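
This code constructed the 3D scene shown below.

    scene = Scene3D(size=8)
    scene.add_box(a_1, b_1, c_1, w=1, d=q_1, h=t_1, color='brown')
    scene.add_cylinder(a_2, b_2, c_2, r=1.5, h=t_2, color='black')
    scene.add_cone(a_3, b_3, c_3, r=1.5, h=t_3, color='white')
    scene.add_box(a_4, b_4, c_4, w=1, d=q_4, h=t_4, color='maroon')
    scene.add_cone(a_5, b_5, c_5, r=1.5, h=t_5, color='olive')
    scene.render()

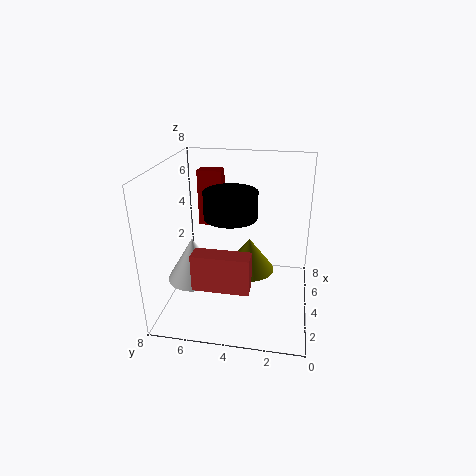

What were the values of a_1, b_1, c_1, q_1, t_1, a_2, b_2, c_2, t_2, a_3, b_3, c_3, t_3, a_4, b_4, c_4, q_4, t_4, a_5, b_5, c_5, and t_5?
a_1 = 1.5; b_1 = 3; c_1 = 2; q_1 = 3; t_1 = 2; a_2 = 4.5; b_2 = 4.5; c_2 = 5; t_2 = 1.5; a_3 = 3.5; b_3 = 6.5; c_3 = 1.5; t_3 = 2.5; a_4 = 6.5; b_4 = 5.5; c_4 = 3.5; q_4 = 1.5; t_4 = 3.5; a_5 = 5; b_5 = 3.5; c_5 = 1.5; t_5 = 2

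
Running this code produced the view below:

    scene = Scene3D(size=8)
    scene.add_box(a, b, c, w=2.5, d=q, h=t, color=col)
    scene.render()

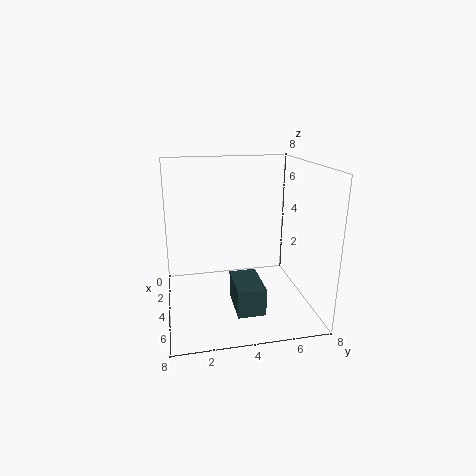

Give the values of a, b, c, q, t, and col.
a = 4
b = 3.5
c = 0.5
q = 1.5
t = 1.5
col = 'darkslategray'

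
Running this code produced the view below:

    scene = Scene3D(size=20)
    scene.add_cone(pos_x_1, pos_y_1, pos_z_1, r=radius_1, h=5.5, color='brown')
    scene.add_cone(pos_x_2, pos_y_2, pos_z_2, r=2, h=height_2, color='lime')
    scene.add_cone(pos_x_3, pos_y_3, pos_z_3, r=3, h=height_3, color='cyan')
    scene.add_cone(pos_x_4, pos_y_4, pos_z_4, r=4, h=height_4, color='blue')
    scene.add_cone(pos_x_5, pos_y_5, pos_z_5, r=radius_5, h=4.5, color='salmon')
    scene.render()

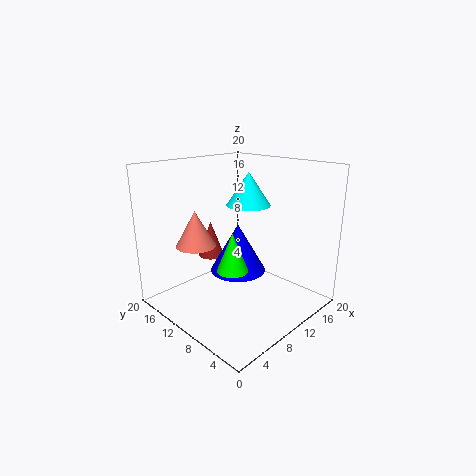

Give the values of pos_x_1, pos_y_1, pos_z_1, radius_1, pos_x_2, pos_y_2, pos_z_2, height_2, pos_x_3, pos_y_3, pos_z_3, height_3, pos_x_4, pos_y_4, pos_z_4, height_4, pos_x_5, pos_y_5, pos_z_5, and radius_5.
pos_x_1 = 11; pos_y_1 = 17; pos_z_1 = 5; radius_1 = 2; pos_x_2 = 6; pos_y_2 = 7; pos_z_2 = 7.5; height_2 = 5; pos_x_3 = 11.5; pos_y_3 = 9.5; pos_z_3 = 14.5; height_3 = 4.5; pos_x_4 = 11; pos_y_4 = 11; pos_z_4 = 4.5; height_4 = 7; pos_x_5 = 3.5; pos_y_5 = 11; pos_z_5 = 10.5; radius_5 = 2.5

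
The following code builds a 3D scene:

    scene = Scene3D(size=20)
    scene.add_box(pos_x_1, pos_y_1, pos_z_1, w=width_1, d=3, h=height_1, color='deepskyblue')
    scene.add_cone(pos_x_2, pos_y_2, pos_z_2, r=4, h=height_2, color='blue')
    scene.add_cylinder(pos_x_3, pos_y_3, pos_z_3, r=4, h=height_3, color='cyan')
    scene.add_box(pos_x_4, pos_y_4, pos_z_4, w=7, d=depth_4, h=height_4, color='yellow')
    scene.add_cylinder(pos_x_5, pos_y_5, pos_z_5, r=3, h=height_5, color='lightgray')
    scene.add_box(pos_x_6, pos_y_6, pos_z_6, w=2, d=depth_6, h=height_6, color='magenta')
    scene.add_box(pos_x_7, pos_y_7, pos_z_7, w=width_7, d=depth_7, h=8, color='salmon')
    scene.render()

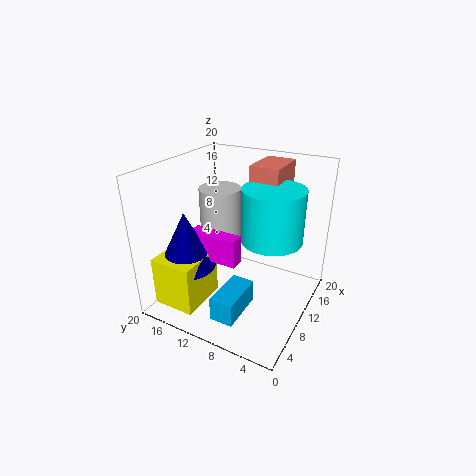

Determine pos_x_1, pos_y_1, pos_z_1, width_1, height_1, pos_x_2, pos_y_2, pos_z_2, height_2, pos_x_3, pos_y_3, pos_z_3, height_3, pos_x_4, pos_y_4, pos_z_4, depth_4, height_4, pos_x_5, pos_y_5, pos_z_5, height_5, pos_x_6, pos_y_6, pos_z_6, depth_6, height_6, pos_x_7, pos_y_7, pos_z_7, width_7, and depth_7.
pos_x_1 = 1; pos_y_1 = 6; pos_z_1 = 3; width_1 = 6; height_1 = 3; pos_x_2 = 6; pos_y_2 = 16; pos_z_2 = 6; height_2 = 8; pos_x_3 = 10; pos_y_3 = 5; pos_z_3 = 11; height_3 = 7; pos_x_4 = 2; pos_y_4 = 13; pos_z_4 = 1; depth_4 = 6; height_4 = 7; pos_x_5 = 12; pos_y_5 = 14; pos_z_5 = 6; height_5 = 10; pos_x_6 = 7; pos_y_6 = 9; pos_z_6 = 7; depth_6 = 7; height_6 = 4; pos_x_7 = 11; pos_y_7 = 5; pos_z_7 = 12; width_7 = 6; depth_7 = 4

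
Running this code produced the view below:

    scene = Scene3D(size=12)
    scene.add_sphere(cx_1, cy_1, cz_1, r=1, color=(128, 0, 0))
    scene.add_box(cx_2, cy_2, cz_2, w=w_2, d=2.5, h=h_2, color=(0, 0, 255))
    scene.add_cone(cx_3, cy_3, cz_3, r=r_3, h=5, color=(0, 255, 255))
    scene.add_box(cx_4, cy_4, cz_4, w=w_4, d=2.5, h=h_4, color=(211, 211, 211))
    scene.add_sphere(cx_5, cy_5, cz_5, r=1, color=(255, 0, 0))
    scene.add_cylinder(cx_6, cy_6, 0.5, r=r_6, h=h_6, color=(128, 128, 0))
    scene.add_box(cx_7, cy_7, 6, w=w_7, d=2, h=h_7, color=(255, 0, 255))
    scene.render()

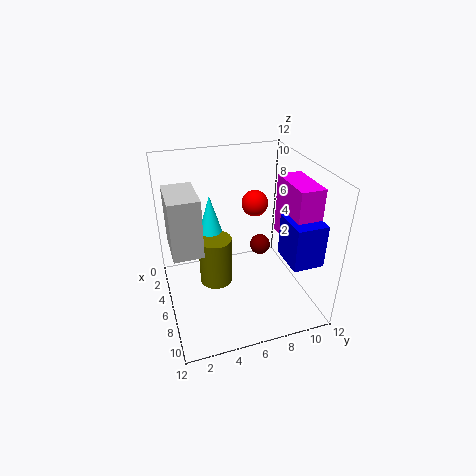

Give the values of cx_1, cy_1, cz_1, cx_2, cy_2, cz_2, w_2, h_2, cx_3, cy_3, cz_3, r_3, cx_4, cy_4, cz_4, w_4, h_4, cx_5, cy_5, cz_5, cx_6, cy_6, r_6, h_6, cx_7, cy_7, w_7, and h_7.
cx_1 = 2.5, cy_1 = 9.5, cz_1 = 2.5, cx_2 = 7.5, cy_2 = 9, cz_2 = 5, w_2 = 3, h_2 = 3.5, cx_3 = 2.5, cy_3 = 4.5, cz_3 = 3.5, r_3 = 1.5, cx_4 = 2.5, cy_4 = 0.5, cz_4 = 5, w_4 = 4, h_4 = 5, cx_5 = 7, cy_5 = 7, cz_5 = 9.5, cx_6 = 4, cy_6 = 4.5, r_6 = 1.5, h_6 = 4.5, cx_7 = 5.5, cy_7 = 9.5, w_7 = 4, h_7 = 5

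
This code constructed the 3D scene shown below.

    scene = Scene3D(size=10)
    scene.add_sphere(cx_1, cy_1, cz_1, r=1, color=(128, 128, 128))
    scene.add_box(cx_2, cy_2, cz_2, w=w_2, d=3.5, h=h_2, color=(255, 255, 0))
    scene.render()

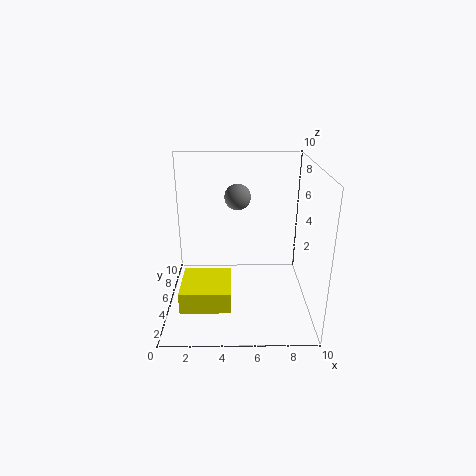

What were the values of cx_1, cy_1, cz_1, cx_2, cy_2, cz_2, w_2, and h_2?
cx_1 = 5; cy_1 = 8; cz_1 = 7; cx_2 = 1; cy_2 = 2.5; cz_2 = 0.5; w_2 = 3.5; h_2 = 1.5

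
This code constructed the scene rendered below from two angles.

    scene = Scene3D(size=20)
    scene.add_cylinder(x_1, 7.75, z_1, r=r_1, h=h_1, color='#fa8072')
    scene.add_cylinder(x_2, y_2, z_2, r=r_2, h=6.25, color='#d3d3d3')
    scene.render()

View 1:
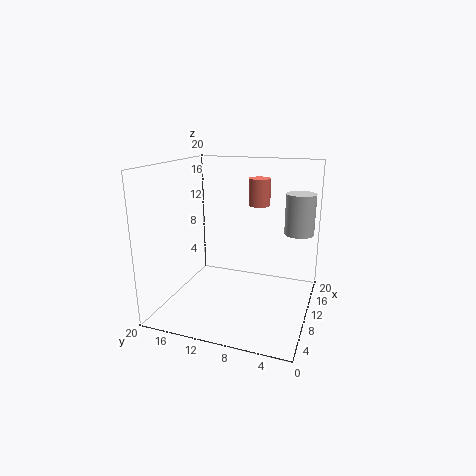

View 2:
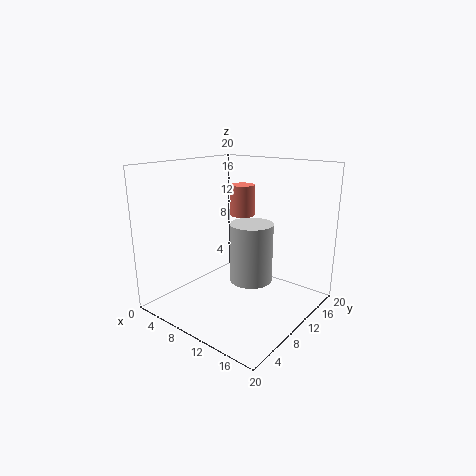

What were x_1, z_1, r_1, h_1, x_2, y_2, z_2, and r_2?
x_1 = 12.5, z_1 = 14.25, r_1 = 1.5, h_1 = 3.75, x_2 = 17.5, y_2 = 2.75, z_2 = 9, r_2 = 2.25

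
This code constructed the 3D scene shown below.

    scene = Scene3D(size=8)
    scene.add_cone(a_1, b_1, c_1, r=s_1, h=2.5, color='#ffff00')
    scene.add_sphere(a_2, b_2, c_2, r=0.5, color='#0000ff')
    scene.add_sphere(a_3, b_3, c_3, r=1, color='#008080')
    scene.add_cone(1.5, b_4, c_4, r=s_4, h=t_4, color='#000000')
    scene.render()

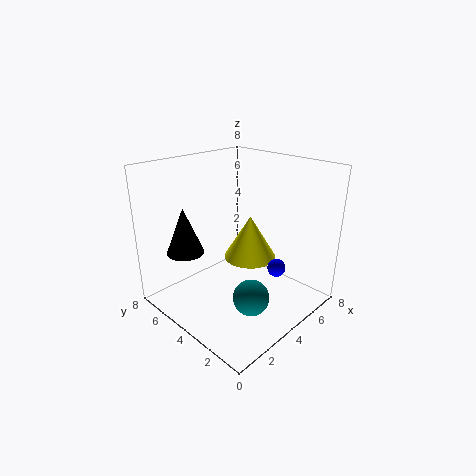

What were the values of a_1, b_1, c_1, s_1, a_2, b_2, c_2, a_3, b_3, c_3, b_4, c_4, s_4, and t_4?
a_1 = 5
b_1 = 4
c_1 = 2.5
s_1 = 1.5
a_2 = 5
b_2 = 2
c_2 = 2.5
a_3 = 3.5
b_3 = 2.5
c_3 = 1
b_4 = 5.5
c_4 = 3.5
s_4 = 1
t_4 = 2.5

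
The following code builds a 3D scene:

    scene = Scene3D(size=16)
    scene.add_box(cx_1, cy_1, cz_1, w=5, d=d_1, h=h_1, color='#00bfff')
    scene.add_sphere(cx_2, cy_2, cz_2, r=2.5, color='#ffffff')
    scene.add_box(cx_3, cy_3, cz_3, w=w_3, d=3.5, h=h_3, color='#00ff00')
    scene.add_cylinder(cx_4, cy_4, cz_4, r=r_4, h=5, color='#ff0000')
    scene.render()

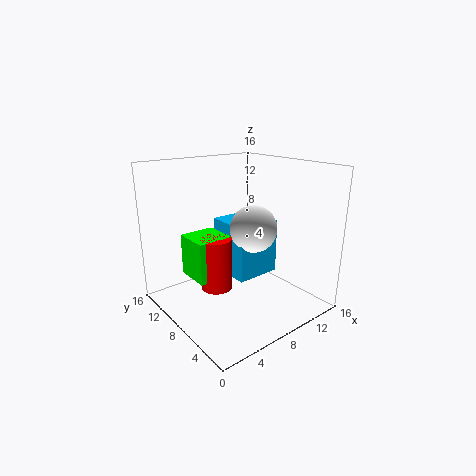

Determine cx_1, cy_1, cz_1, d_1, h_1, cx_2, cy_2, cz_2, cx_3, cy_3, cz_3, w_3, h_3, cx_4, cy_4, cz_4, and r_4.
cx_1 = 6.5; cy_1 = 5.5; cz_1 = 4; d_1 = 5; h_1 = 6; cx_2 = 8.5; cy_2 = 6; cz_2 = 9.5; cx_3 = 1; cy_3 = 4.5; cz_3 = 6; w_3 = 3.5; h_3 = 4; cx_4 = 3; cy_4 = 5; cz_4 = 5; r_4 = 1.5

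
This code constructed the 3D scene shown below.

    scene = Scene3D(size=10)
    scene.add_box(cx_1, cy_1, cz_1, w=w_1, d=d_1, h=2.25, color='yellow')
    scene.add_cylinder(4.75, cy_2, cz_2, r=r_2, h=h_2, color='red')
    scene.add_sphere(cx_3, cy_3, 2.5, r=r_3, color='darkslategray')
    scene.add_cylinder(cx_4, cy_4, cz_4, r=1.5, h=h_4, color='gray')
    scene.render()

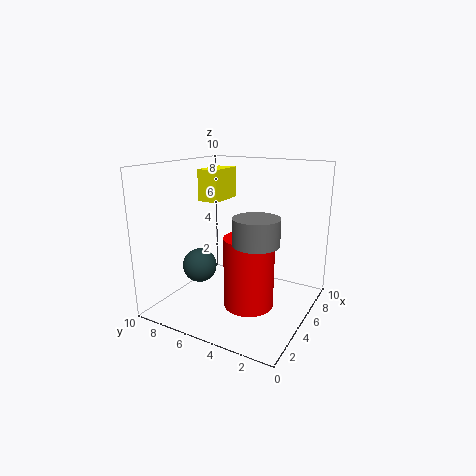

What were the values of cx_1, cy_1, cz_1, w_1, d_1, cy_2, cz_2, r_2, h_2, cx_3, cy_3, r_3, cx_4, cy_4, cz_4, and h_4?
cx_1 = 5; cy_1 = 6.75; cz_1 = 7.25; w_1 = 2.75; d_1 = 1.5; cy_2 = 4; cz_2 = 0.25; r_2 = 1.75; h_2 = 5; cx_3 = 4.5; cy_3 = 8; r_3 = 1.25; cx_4 = 3.75; cy_4 = 3; cz_4 = 5.25; h_4 = 1.75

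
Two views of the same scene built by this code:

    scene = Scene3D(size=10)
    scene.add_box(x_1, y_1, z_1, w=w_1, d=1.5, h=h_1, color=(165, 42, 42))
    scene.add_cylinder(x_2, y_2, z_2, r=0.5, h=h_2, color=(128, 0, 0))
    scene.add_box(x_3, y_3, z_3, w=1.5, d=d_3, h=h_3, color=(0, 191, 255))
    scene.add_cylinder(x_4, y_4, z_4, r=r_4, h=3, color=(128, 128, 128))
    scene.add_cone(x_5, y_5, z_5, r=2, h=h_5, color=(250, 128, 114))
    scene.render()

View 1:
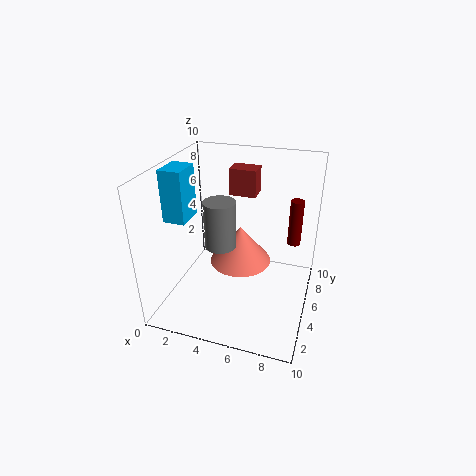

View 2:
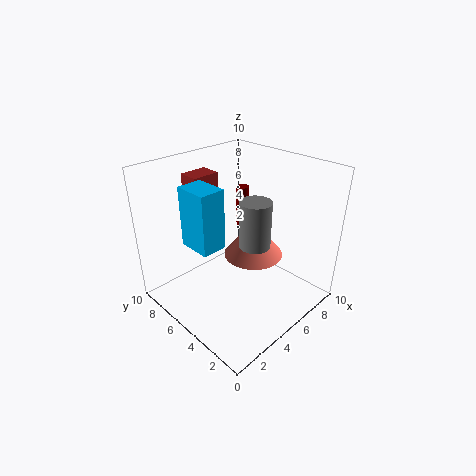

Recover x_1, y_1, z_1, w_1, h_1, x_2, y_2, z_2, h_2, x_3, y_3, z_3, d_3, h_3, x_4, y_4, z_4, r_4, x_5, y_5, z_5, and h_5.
x_1 = 3.5, y_1 = 7.5, z_1 = 7, w_1 = 2, h_1 = 2, x_2 = 8.5, y_2 = 8, z_2 = 3.5, h_2 = 3.5, x_3 = 0.5, y_3 = 3, z_3 = 6.5, d_3 = 2, h_3 = 3.5, x_4 = 4.5, y_4 = 3, z_4 = 5.5, r_4 = 1, x_5 = 5.5, y_5 = 4, z_5 = 4, h_5 = 2.5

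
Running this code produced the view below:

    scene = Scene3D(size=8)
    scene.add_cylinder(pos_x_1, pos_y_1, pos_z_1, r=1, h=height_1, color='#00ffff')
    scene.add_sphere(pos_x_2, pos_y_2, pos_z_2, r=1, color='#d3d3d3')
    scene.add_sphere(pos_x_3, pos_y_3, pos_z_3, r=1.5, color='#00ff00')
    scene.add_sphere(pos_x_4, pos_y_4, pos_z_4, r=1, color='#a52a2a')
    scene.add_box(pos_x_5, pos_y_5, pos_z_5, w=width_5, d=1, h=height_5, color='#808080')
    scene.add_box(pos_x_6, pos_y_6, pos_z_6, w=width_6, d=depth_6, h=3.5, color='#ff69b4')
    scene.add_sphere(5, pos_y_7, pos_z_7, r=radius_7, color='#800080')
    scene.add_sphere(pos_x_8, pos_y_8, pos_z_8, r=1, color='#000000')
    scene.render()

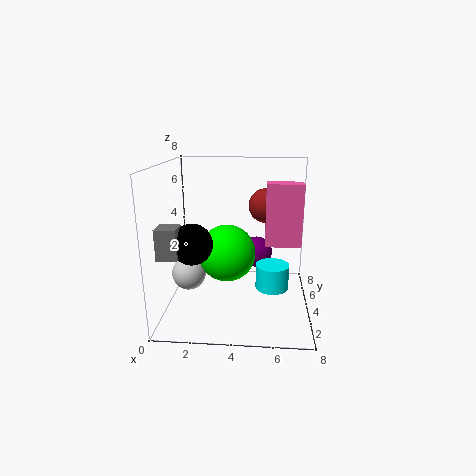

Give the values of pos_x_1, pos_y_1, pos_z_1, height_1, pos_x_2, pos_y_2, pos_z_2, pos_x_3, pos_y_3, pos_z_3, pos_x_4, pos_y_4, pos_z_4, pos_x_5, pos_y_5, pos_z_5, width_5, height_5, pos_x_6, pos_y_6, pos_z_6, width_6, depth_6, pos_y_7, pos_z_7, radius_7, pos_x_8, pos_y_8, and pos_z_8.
pos_x_1 = 6, pos_y_1 = 5, pos_z_1 = 0.5, height_1 = 1.5, pos_x_2 = 1, pos_y_2 = 4.5, pos_z_2 = 1.5, pos_x_3 = 3.5, pos_y_3 = 3, pos_z_3 = 3.5, pos_x_4 = 5.5, pos_y_4 = 5.5, pos_z_4 = 5.5, pos_x_5 = 0.5, pos_y_5 = 0.5, pos_z_5 = 4, width_5 = 1, height_5 = 1.5, pos_x_6 = 5.5, pos_y_6 = 4, pos_z_6 = 3.5, width_6 = 2, depth_6 = 1, pos_y_7 = 7, pos_z_7 = 2, radius_7 = 1, pos_x_8 = 2, pos_y_8 = 1.5, pos_z_8 = 4.5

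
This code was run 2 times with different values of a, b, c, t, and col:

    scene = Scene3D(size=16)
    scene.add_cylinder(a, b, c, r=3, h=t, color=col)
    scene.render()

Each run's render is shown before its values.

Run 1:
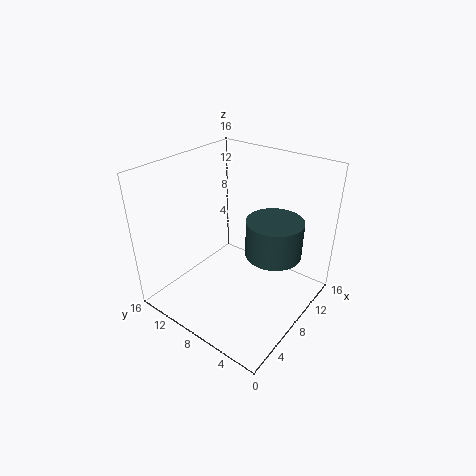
a = 9, b = 4, c = 7, t = 4, col = 'darkslategray'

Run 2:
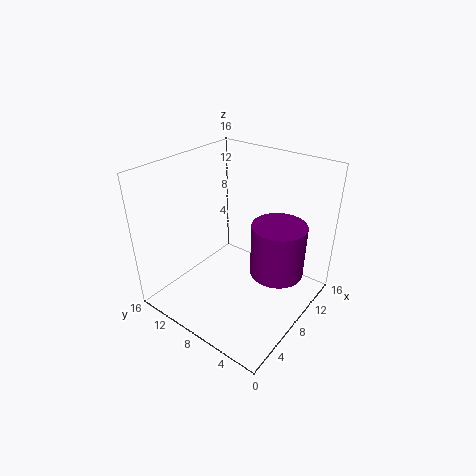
a = 10, b = 4, c = 4, t = 6, col = 'purple'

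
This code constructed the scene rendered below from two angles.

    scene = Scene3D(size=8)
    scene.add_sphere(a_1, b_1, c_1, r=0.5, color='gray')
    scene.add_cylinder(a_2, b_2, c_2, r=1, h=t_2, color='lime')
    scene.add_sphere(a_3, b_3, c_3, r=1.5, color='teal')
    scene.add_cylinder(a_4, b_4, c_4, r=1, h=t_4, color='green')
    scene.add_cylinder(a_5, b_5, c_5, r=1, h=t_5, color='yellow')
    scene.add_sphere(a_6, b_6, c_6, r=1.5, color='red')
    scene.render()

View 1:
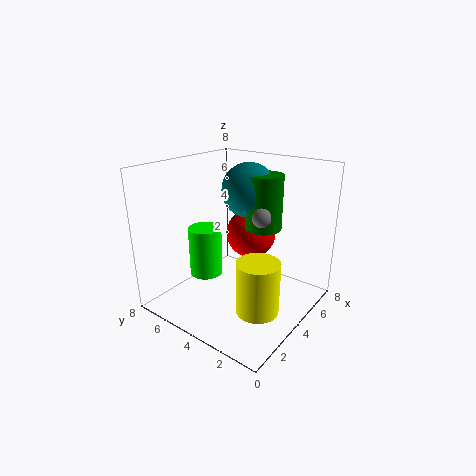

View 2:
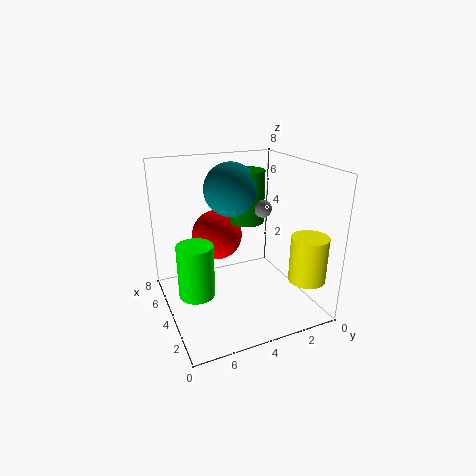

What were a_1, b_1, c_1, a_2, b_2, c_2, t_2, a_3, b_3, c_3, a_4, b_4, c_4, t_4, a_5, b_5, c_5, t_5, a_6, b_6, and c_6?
a_1 = 4
b_1 = 2.5
c_1 = 5.5
a_2 = 4
b_2 = 6.5
c_2 = 1
t_2 = 3
a_3 = 5
b_3 = 4
c_3 = 6.5
a_4 = 5
b_4 = 3
c_4 = 4.5
t_4 = 3
a_5 = 1.5
b_5 = 1
c_5 = 2
t_5 = 2.5
a_6 = 6
b_6 = 4.5
c_6 = 3.5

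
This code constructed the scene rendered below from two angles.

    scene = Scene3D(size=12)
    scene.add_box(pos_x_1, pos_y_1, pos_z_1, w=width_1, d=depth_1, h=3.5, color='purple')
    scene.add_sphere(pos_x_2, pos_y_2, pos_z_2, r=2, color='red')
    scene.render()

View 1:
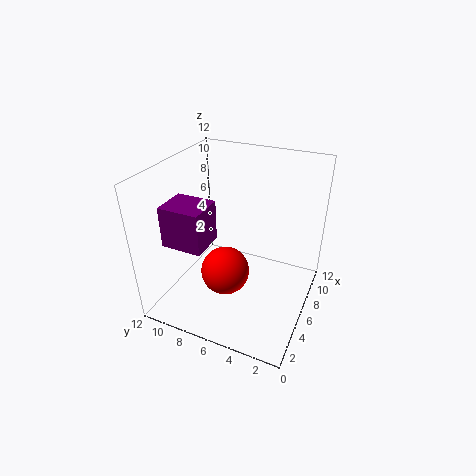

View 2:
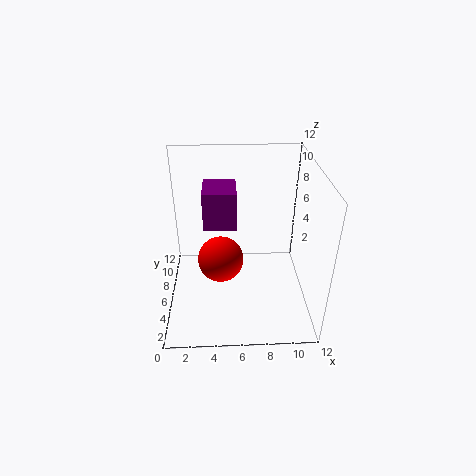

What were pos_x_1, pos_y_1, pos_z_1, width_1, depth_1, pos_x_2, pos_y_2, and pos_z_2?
pos_x_1 = 3; pos_y_1 = 8; pos_z_1 = 5.5; width_1 = 3; depth_1 = 3.5; pos_x_2 = 4.5; pos_y_2 = 6.5; pos_z_2 = 3.5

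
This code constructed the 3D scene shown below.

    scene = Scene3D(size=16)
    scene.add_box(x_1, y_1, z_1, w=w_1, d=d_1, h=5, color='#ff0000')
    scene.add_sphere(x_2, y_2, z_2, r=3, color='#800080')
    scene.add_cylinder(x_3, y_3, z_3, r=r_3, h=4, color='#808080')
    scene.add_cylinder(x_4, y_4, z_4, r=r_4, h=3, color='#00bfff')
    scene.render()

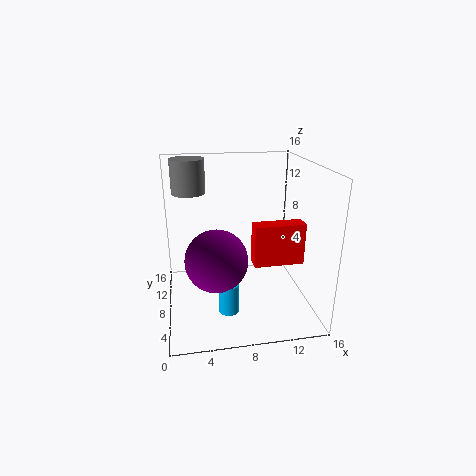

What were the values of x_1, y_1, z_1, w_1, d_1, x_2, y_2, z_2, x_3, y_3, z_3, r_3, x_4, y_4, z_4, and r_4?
x_1 = 10; y_1 = 8; z_1 = 4; w_1 = 6; d_1 = 2; x_2 = 5; y_2 = 3; z_2 = 8; x_3 = 3; y_3 = 13; z_3 = 12; r_3 = 2; x_4 = 6; y_4 = 2; z_4 = 3; r_4 = 1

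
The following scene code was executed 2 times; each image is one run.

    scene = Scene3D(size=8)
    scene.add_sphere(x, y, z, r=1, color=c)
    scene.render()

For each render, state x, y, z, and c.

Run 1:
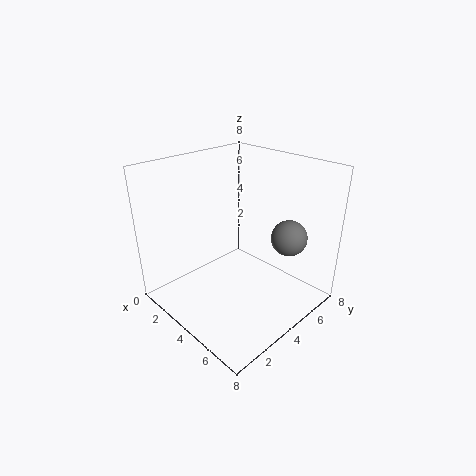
x = 6; y = 6; z = 4; c = 'gray'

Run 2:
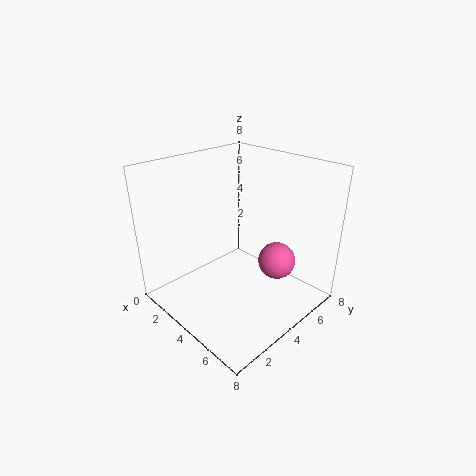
x = 6; y = 5; z = 3; c = 'hotpink'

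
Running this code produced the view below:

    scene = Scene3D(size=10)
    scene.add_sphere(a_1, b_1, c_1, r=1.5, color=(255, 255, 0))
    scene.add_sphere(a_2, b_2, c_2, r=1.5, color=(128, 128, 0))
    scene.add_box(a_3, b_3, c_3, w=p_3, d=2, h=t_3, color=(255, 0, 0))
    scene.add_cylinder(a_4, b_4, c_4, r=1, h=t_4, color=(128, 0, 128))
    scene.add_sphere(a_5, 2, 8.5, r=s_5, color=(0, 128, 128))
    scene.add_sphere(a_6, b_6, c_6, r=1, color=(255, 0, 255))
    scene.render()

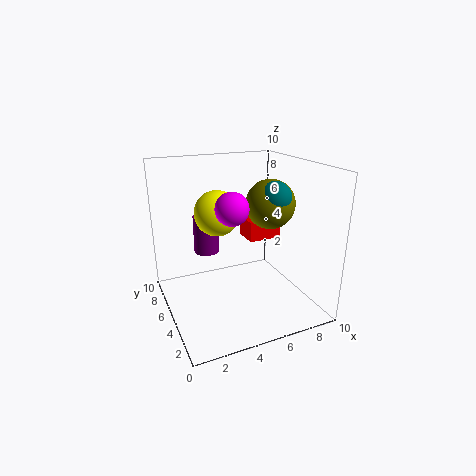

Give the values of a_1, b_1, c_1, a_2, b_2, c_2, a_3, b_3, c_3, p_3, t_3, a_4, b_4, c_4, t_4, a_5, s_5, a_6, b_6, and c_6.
a_1 = 3.5
b_1 = 5
c_1 = 7
a_2 = 6
b_2 = 2.5
c_2 = 8
a_3 = 6.5
b_3 = 6
c_3 = 4
p_3 = 2.5
t_3 = 1.5
a_4 = 4
b_4 = 9
c_4 = 2.5
t_4 = 3
a_5 = 6
s_5 = 1
a_6 = 3.5
b_6 = 2.5
c_6 = 8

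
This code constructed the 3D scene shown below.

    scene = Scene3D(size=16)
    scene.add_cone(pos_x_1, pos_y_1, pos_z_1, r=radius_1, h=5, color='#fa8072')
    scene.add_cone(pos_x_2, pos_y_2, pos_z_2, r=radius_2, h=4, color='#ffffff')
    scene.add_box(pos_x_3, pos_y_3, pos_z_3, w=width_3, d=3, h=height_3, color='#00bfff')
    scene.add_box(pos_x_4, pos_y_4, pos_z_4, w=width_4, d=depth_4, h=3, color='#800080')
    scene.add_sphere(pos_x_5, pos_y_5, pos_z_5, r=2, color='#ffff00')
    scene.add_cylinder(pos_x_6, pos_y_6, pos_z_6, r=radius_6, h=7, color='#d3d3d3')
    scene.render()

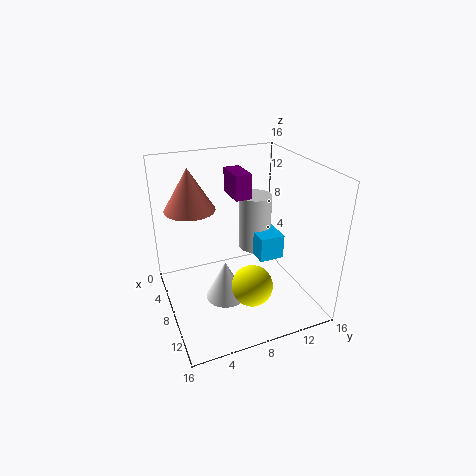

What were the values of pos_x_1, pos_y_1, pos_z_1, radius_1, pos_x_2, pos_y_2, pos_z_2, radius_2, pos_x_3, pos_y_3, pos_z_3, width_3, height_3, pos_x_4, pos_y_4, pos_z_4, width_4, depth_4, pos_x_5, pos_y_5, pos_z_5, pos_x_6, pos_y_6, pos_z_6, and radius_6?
pos_x_1 = 3
pos_y_1 = 4
pos_z_1 = 10
radius_1 = 3
pos_x_2 = 12
pos_y_2 = 5
pos_z_2 = 4
radius_2 = 2
pos_x_3 = 3
pos_y_3 = 11
pos_z_3 = 4
width_3 = 5
height_3 = 3
pos_x_4 = 1
pos_y_4 = 9
pos_z_4 = 11
width_4 = 4
depth_4 = 2
pos_x_5 = 14
pos_y_5 = 7
pos_z_5 = 6
pos_x_6 = 4
pos_y_6 = 12
pos_z_6 = 4
radius_6 = 2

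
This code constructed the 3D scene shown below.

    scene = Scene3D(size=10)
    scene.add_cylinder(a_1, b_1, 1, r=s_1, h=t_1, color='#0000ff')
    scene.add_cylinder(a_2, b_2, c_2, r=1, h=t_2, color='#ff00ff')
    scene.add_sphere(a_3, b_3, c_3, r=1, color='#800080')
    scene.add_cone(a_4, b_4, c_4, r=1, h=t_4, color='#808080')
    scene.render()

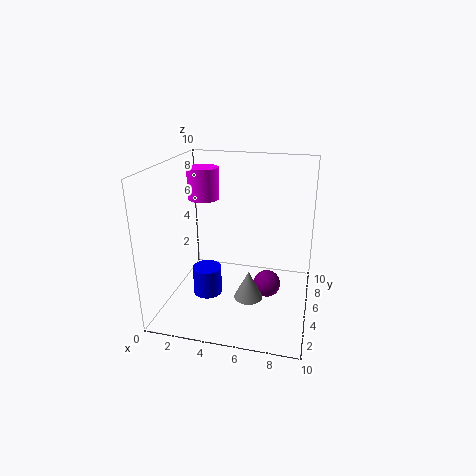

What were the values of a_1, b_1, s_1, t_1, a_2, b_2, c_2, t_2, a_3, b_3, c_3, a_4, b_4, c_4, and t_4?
a_1 = 3
b_1 = 4
s_1 = 1
t_1 = 2
a_2 = 3
b_2 = 4
c_2 = 8
t_2 = 2
a_3 = 7
b_3 = 6
c_3 = 1
a_4 = 6
b_4 = 4
c_4 = 1
t_4 = 2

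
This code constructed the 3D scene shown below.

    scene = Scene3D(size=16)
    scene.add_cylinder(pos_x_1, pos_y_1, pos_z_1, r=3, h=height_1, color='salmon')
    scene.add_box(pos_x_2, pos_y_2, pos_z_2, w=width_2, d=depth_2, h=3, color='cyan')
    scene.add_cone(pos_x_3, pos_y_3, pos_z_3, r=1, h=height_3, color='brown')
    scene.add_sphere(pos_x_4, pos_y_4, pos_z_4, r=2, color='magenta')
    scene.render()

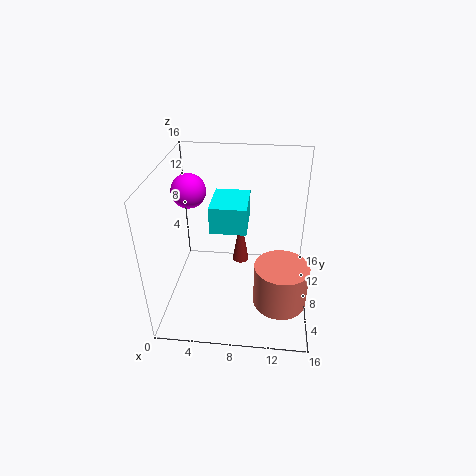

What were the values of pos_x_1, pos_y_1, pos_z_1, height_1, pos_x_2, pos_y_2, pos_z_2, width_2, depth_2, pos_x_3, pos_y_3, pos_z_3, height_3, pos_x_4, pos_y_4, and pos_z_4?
pos_x_1 = 13
pos_y_1 = 6
pos_z_1 = 1
height_1 = 5
pos_x_2 = 5
pos_y_2 = 7
pos_z_2 = 9
width_2 = 4
depth_2 = 5
pos_x_3 = 8
pos_y_3 = 11
pos_z_3 = 3
height_3 = 6
pos_x_4 = 2
pos_y_4 = 11
pos_z_4 = 12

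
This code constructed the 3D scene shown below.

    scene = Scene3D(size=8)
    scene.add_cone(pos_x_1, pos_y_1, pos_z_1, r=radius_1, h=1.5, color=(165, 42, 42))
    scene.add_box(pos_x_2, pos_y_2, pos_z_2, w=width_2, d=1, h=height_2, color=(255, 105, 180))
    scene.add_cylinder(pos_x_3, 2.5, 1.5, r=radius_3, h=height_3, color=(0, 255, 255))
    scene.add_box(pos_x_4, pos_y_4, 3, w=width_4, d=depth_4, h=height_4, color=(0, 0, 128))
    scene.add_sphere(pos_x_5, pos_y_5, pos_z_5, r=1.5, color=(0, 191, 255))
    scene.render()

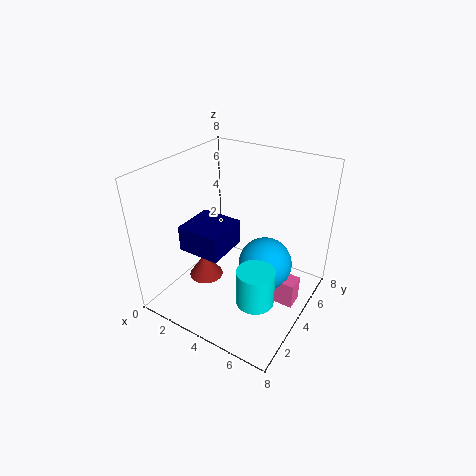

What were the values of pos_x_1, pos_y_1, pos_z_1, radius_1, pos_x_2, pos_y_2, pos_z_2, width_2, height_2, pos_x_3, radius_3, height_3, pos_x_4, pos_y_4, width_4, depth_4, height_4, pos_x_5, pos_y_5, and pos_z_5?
pos_x_1 = 2, pos_y_1 = 3.5, pos_z_1 = 1, radius_1 = 1, pos_x_2 = 5.5, pos_y_2 = 4, pos_z_2 = 0.5, width_2 = 2, height_2 = 1.5, pos_x_3 = 6, radius_3 = 1, height_3 = 2, pos_x_4 = 1, pos_y_4 = 2.5, width_4 = 2.5, depth_4 = 2.5, height_4 = 1.5, pos_x_5 = 5.5, pos_y_5 = 4.5, pos_z_5 = 2.5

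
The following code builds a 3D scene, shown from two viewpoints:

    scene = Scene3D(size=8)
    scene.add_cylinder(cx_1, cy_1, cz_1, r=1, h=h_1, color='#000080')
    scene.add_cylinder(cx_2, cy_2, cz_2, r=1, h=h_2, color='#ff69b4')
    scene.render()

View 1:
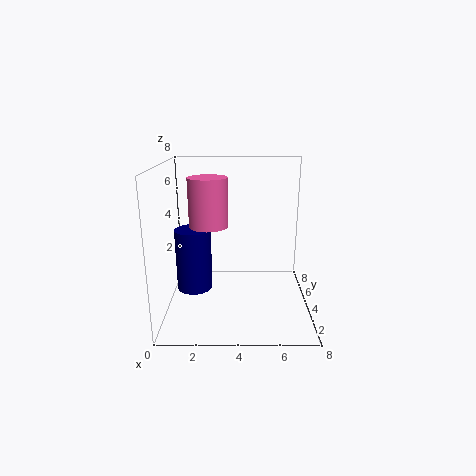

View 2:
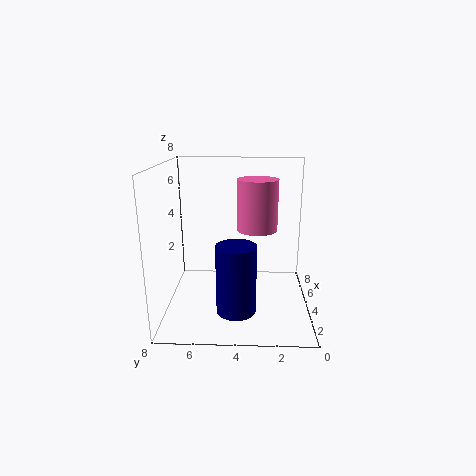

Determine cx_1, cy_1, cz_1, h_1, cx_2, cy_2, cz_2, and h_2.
cx_1 = 1.5; cy_1 = 4; cz_1 = 1; h_1 = 3.5; cx_2 = 2.5; cy_2 = 3; cz_2 = 5; h_2 = 2.5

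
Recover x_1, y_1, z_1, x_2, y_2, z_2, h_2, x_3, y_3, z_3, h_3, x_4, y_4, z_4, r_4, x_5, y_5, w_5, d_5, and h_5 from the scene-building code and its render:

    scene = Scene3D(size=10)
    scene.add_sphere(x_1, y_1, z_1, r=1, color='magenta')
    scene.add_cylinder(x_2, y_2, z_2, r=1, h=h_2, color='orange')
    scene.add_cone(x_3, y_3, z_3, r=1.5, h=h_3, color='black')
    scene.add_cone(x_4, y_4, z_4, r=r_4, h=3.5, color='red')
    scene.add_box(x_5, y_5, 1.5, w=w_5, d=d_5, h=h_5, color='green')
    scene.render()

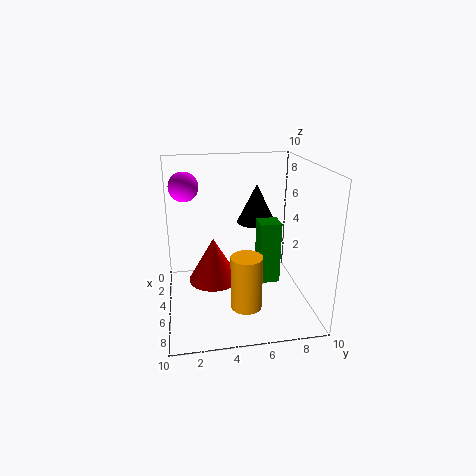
x_1 = 4
y_1 = 1.5
z_1 = 8.5
x_2 = 8
y_2 = 5
z_2 = 1.5
h_2 = 3.5
x_3 = 2
y_3 = 7
z_3 = 5
h_3 = 3
x_4 = 2.5
y_4 = 3.5
z_4 = 0.5
r_4 = 2
x_5 = 4
y_5 = 6.5
w_5 = 1.5
d_5 = 1.5
h_5 = 4.5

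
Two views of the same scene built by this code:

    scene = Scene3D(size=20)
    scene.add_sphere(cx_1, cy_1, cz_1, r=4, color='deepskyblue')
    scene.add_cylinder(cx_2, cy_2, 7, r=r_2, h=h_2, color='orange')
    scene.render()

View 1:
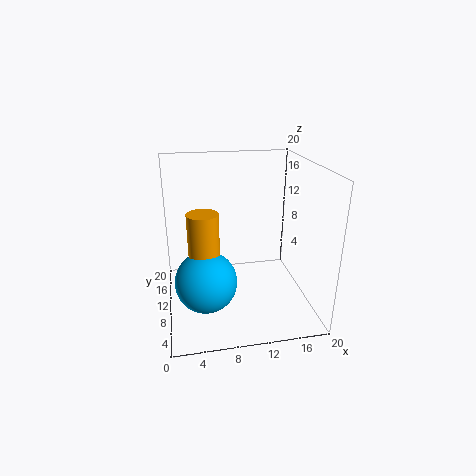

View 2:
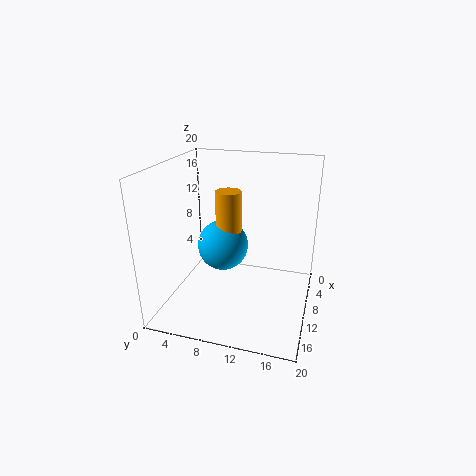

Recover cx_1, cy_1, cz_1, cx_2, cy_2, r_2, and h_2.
cx_1 = 5
cy_1 = 6
cz_1 = 6
cx_2 = 5
cy_2 = 7
r_2 = 2
h_2 = 8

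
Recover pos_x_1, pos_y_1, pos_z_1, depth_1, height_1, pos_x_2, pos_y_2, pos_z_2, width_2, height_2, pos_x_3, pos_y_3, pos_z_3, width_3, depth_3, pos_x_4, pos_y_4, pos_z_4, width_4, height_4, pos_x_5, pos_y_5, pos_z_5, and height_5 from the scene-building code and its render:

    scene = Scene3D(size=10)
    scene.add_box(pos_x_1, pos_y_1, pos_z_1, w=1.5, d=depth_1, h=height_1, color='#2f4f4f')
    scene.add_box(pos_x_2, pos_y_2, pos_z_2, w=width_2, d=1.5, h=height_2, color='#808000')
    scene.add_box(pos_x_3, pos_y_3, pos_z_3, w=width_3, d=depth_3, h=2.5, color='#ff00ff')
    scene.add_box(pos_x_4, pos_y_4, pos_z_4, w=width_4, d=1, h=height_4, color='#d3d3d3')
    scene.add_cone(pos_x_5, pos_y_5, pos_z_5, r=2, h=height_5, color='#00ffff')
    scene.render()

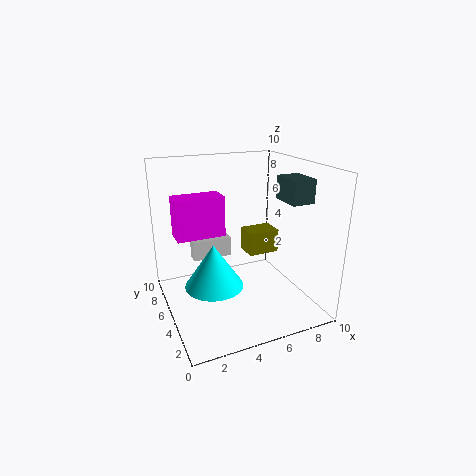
pos_x_1 = 7
pos_y_1 = 1.5
pos_z_1 = 8
depth_1 = 2
height_1 = 1.5
pos_x_2 = 5
pos_y_2 = 3
pos_z_2 = 4.5
width_2 = 2
height_2 = 1.5
pos_x_3 = 0.5
pos_y_3 = 3.5
pos_z_3 = 6
width_3 = 3
depth_3 = 1.5
pos_x_4 = 2.5
pos_y_4 = 7.5
pos_z_4 = 2.5
width_4 = 3
height_4 = 1.5
pos_x_5 = 3
pos_y_5 = 4.5
pos_z_5 = 2
height_5 = 3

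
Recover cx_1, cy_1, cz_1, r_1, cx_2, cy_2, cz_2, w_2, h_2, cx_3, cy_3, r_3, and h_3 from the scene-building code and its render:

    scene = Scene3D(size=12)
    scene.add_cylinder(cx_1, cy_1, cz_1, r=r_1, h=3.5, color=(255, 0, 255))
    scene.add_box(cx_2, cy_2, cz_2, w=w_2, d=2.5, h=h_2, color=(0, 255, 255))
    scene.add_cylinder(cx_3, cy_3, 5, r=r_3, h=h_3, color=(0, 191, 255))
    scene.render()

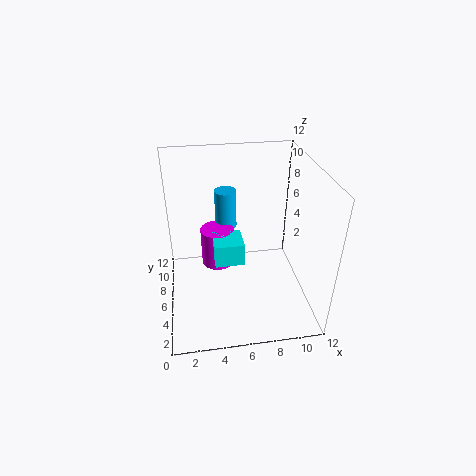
cx_1 = 4.5, cy_1 = 8.5, cz_1 = 2, r_1 = 1.5, cx_2 = 4, cy_2 = 5.5, cz_2 = 3.5, w_2 = 2.5, h_2 = 2, cx_3 = 5.5, cy_3 = 10, r_3 = 1, h_3 = 3.5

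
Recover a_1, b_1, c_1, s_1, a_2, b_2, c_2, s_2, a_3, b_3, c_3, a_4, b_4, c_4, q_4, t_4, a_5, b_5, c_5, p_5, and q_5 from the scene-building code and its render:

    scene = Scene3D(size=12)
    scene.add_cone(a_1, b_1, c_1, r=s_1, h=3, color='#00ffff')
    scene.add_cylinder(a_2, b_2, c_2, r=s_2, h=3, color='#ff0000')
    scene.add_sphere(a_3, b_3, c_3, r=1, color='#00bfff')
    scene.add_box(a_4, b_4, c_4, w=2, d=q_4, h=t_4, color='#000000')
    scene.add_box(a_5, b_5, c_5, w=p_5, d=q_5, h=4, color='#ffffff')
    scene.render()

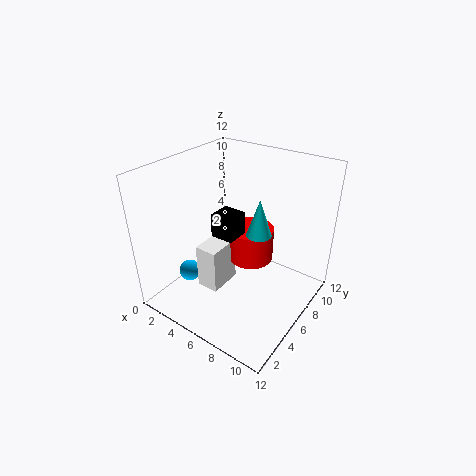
a_1 = 8
b_1 = 6
c_1 = 7
s_1 = 1
a_2 = 6
b_2 = 8
c_2 = 3
s_2 = 2
a_3 = 1
b_3 = 5
c_3 = 1
a_4 = 4
b_4 = 5
c_4 = 6
q_4 = 2
t_4 = 2
a_5 = 3
b_5 = 4
c_5 = 1
p_5 = 2
q_5 = 3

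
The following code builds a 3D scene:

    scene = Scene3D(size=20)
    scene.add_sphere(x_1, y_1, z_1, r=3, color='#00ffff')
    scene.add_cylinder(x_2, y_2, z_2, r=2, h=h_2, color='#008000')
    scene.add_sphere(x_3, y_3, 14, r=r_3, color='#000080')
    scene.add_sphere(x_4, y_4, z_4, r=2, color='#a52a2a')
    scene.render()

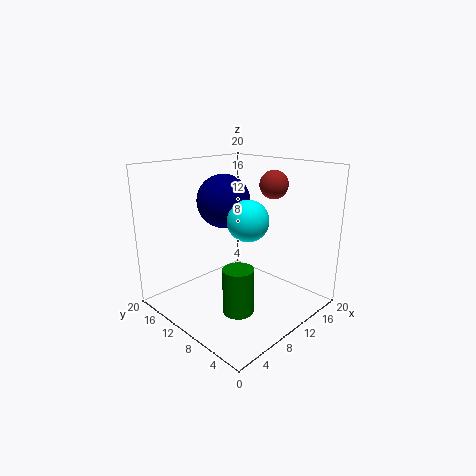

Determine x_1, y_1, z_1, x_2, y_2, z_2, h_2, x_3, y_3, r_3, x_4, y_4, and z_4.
x_1 = 12; y_1 = 10; z_1 = 12; x_2 = 6; y_2 = 6; z_2 = 2; h_2 = 6; x_3 = 12; y_3 = 15; r_3 = 4; x_4 = 15; y_4 = 8; z_4 = 17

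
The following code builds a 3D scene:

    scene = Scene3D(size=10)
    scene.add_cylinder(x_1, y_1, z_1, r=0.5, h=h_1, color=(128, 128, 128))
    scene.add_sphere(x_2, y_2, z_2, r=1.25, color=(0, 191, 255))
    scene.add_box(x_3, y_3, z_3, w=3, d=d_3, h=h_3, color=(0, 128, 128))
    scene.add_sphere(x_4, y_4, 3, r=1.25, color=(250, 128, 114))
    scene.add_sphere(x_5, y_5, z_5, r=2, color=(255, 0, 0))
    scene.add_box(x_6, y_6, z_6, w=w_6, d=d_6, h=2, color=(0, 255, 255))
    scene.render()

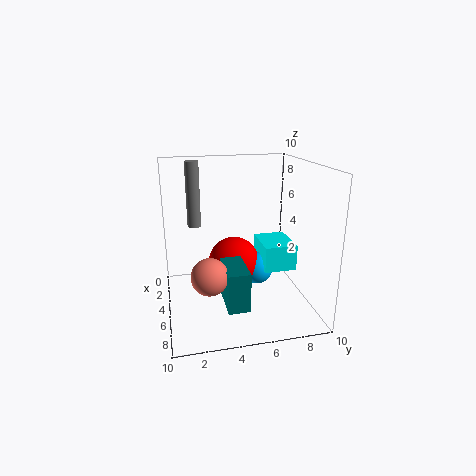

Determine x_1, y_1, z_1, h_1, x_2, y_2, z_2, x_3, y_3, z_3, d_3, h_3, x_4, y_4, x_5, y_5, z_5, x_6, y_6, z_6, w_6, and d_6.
x_1 = 2.5, y_1 = 2.25, z_1 = 5.25, h_1 = 4.75, x_2 = 3, y_2 = 7, z_2 = 1.5, x_3 = 4.75, y_3 = 3.75, z_3 = 0.75, d_3 = 1.5, h_3 = 2.75, x_4 = 6.5, y_4 = 2.75, x_5 = 2.5, y_5 = 5.25, z_5 = 2, x_6 = 1.25, y_6 = 7.25, z_6 = 1.75, w_6 = 3.25, d_6 = 2.5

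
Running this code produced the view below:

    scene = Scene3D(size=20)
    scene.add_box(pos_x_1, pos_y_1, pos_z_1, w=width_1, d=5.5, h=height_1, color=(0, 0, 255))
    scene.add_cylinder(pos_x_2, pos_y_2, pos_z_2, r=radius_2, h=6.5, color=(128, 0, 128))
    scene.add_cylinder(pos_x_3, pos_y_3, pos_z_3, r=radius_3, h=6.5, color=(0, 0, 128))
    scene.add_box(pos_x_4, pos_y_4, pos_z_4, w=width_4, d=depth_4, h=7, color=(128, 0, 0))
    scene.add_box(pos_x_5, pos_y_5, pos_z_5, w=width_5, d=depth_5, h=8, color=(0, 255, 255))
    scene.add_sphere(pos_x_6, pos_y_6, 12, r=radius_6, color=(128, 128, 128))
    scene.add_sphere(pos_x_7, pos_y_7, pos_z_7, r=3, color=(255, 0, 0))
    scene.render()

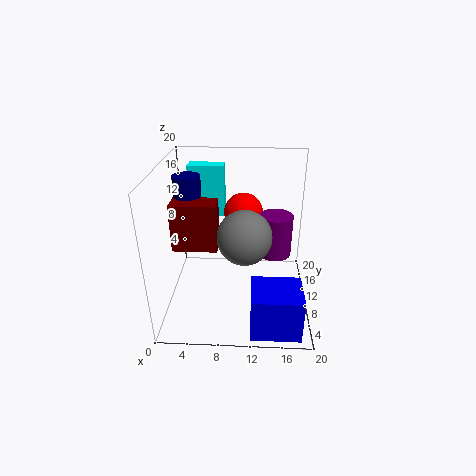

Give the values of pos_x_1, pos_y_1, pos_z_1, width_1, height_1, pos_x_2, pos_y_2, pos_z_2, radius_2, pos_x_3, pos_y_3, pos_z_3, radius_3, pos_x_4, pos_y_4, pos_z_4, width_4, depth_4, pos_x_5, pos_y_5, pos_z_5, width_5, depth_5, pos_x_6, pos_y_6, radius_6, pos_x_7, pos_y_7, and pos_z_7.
pos_x_1 = 12
pos_y_1 = 0.5
pos_z_1 = 0.5
width_1 = 6.5
height_1 = 6
pos_x_2 = 15.5
pos_y_2 = 14.5
pos_z_2 = 5
radius_2 = 2.5
pos_x_3 = 2.5
pos_y_3 = 14
pos_z_3 = 11
radius_3 = 2
pos_x_4 = 0.5
pos_y_4 = 10
pos_z_4 = 7.5
width_4 = 6.5
depth_4 = 3.5
pos_x_5 = 2
pos_y_5 = 17
pos_z_5 = 10
width_5 = 5.5
depth_5 = 2.5
pos_x_6 = 11
pos_y_6 = 6.5
radius_6 = 3.5
pos_x_7 = 10.5
pos_y_7 = 16.5
pos_z_7 = 11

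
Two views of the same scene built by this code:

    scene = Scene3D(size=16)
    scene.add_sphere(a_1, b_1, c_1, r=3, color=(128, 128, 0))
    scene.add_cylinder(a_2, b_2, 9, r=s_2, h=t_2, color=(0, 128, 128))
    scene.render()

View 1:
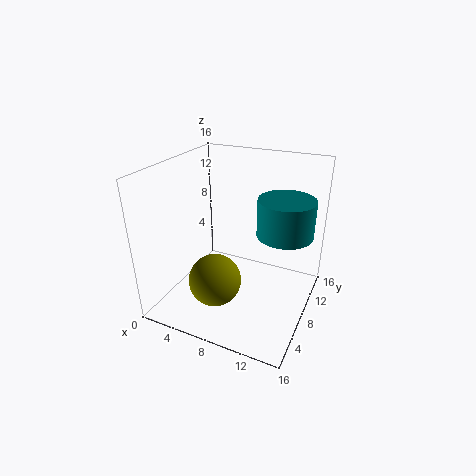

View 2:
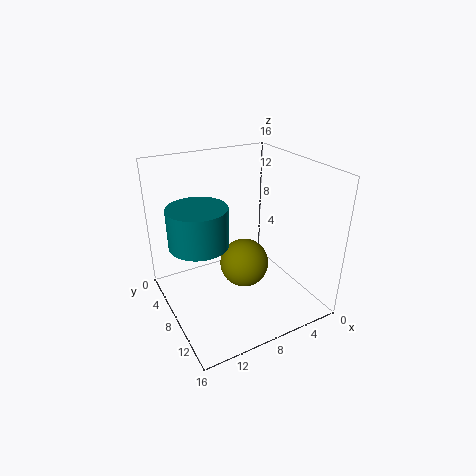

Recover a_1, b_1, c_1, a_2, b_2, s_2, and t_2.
a_1 = 6
b_1 = 6
c_1 = 3
a_2 = 13
b_2 = 9
s_2 = 3
t_2 = 4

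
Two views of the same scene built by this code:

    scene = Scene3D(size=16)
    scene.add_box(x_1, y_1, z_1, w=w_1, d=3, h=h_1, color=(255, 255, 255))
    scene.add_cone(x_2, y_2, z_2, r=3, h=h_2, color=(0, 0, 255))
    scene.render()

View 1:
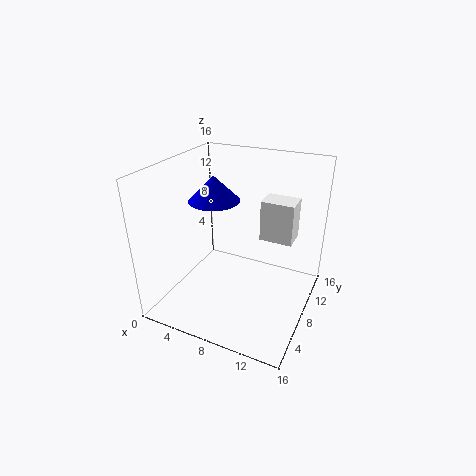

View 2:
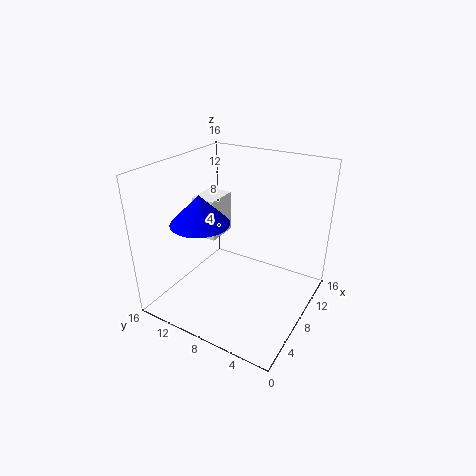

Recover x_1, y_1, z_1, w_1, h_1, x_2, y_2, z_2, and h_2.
x_1 = 9, y_1 = 12, z_1 = 6, w_1 = 4, h_1 = 5, x_2 = 4, y_2 = 10, z_2 = 11, h_2 = 3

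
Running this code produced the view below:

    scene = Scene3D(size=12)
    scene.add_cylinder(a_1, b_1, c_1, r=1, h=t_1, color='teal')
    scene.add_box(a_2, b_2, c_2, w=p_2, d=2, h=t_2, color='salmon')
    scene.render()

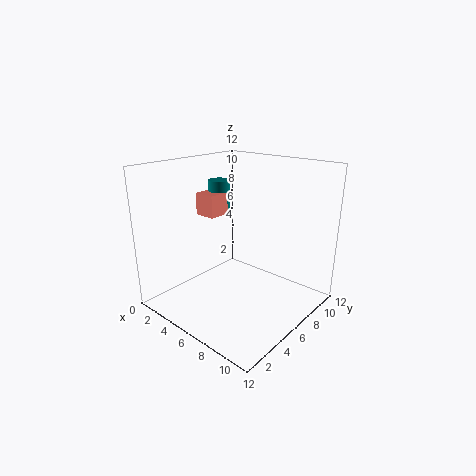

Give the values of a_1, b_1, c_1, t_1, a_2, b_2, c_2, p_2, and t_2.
a_1 = 2; b_1 = 8; c_1 = 7; t_1 = 3; a_2 = 1; b_2 = 6; c_2 = 7; p_2 = 2; t_2 = 2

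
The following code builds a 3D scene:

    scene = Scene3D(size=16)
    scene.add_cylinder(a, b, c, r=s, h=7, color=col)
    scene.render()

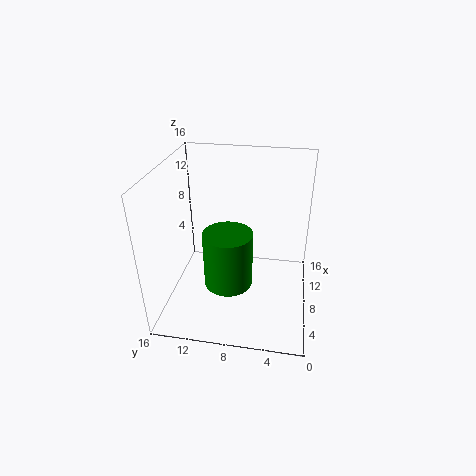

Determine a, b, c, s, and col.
a = 9.5; b = 9.5; c = 0.5; s = 3; col = 'green'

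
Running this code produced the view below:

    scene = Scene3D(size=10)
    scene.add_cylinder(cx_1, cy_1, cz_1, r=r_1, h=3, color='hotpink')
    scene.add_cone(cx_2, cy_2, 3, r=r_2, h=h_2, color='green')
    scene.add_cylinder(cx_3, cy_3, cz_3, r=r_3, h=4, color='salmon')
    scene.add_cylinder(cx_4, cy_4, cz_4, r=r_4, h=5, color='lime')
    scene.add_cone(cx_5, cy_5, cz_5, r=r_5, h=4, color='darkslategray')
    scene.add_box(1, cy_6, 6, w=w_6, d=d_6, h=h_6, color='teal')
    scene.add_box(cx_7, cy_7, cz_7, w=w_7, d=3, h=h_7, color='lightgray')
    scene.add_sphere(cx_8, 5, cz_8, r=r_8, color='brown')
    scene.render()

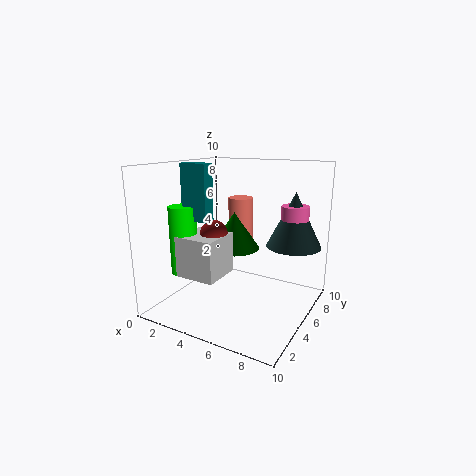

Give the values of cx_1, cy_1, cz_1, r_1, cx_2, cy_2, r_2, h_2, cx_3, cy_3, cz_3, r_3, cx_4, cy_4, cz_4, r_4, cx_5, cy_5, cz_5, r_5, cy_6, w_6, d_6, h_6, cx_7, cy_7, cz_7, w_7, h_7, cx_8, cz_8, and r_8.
cx_1 = 8, cy_1 = 8, cz_1 = 4, r_1 = 1, cx_2 = 3, cy_2 = 8, r_2 = 2, h_2 = 3, cx_3 = 3, cy_3 = 9, cz_3 = 3, r_3 = 1, cx_4 = 1, cy_4 = 4, cz_4 = 2, r_4 = 1, cx_5 = 8, cy_5 = 8, cz_5 = 4, r_5 = 2, cy_6 = 4, w_6 = 2, d_6 = 1, h_6 = 4, cx_7 = 1, cy_7 = 3, cz_7 = 2, w_7 = 3, h_7 = 3, cx_8 = 3, cz_8 = 5, r_8 = 1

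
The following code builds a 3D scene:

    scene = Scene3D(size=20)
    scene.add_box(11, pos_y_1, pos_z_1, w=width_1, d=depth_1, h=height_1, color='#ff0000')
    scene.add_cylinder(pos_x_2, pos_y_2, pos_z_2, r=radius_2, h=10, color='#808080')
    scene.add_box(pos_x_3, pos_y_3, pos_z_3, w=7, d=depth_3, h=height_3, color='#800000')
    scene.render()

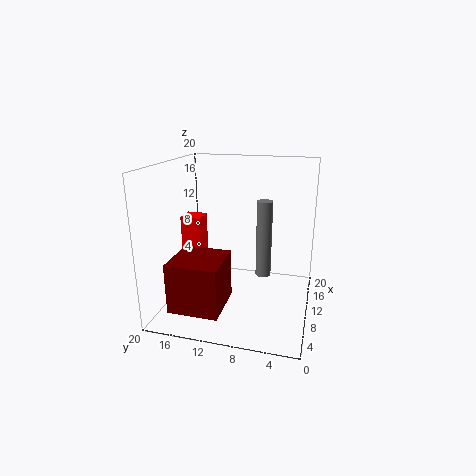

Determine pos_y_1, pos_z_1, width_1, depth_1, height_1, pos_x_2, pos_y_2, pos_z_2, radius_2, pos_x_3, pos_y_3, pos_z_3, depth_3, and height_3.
pos_y_1 = 16; pos_z_1 = 5; width_1 = 3; depth_1 = 3; height_1 = 7; pos_x_2 = 8; pos_y_2 = 6; pos_z_2 = 6; radius_2 = 1; pos_x_3 = 3; pos_y_3 = 11; pos_z_3 = 1; depth_3 = 7; height_3 = 7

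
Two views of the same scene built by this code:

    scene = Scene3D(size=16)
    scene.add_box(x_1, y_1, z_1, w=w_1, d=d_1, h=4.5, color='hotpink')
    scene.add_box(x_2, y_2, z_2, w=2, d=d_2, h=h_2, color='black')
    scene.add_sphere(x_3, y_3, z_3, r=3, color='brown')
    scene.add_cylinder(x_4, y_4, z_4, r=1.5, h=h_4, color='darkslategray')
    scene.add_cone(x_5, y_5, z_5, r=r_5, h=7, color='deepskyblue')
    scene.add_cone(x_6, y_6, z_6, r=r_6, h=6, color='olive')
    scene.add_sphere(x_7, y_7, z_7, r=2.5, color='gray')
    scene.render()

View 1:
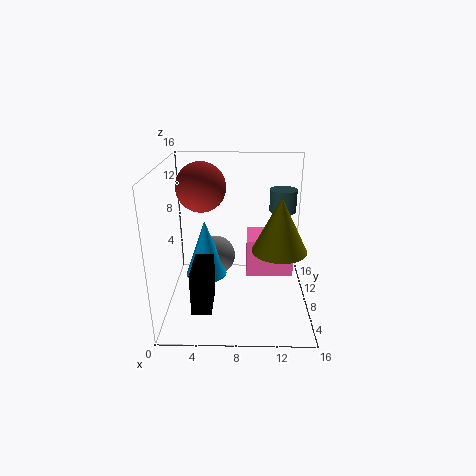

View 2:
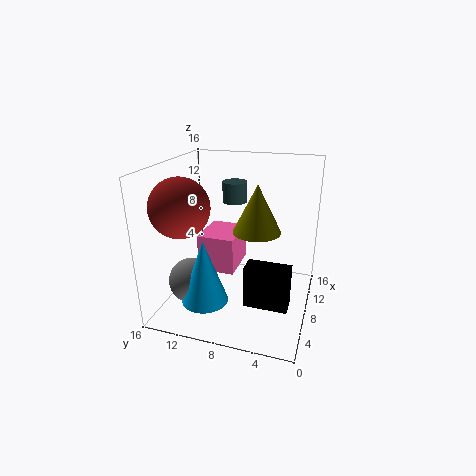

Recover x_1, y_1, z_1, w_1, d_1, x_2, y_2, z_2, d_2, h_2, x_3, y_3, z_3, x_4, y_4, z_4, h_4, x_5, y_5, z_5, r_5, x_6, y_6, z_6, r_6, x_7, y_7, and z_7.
x_1 = 9, y_1 = 9, z_1 = 2.5, w_1 = 5.5, d_1 = 4.5, x_2 = 3.5, y_2 = 1.5, z_2 = 2.5, d_2 = 4.5, h_2 = 4.5, x_3 = 3.5, y_3 = 12.5, z_3 = 12.5, x_4 = 13, y_4 = 10, z_4 = 10.5, h_4 = 2.5, x_5 = 4, y_5 = 10.5, z_5 = 2, r_5 = 2.5, x_6 = 12.5, y_6 = 7, z_6 = 7, r_6 = 3, x_7 = 5, y_7 = 12.5, z_7 = 3.5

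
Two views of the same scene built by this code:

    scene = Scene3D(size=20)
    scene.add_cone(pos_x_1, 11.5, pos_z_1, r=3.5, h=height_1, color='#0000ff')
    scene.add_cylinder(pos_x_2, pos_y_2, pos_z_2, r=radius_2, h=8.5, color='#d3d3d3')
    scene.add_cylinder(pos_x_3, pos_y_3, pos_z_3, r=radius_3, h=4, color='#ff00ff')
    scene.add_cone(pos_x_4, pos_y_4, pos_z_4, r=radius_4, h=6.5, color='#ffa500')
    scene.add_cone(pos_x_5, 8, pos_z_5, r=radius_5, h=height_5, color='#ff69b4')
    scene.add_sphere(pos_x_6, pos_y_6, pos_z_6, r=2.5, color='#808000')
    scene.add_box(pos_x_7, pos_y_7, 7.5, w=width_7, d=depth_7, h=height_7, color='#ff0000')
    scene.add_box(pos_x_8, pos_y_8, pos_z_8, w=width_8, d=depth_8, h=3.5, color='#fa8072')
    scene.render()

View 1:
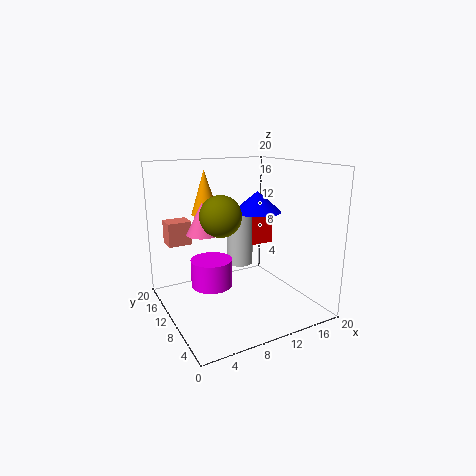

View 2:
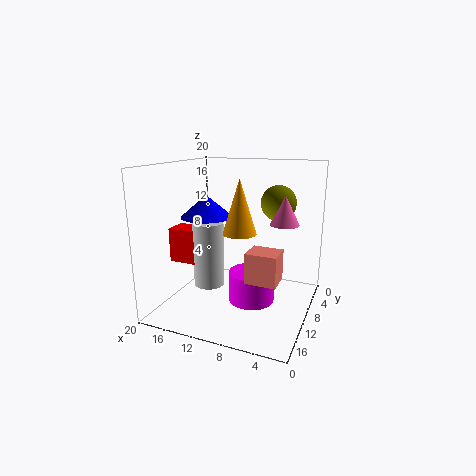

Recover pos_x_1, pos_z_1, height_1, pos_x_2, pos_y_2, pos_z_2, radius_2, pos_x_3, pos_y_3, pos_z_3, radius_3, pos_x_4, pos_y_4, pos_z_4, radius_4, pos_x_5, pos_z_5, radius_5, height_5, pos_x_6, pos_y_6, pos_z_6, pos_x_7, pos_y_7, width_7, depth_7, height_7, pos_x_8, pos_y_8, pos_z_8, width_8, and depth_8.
pos_x_1 = 14; pos_z_1 = 13; height_1 = 3; pos_x_2 = 12.5; pos_y_2 = 14; pos_z_2 = 4.5; radius_2 = 2; pos_x_3 = 7; pos_y_3 = 12.5; pos_z_3 = 2.5; radius_3 = 3; pos_x_4 = 7.5; pos_y_4 = 15.5; pos_z_4 = 12.5; radius_4 = 2; pos_x_5 = 4; pos_z_5 = 12; radius_5 = 2; height_5 = 4; pos_x_6 = 5.5; pos_y_6 = 6; pos_z_6 = 14.5; pos_x_7 = 12.5; pos_y_7 = 12.5; width_7 = 5; depth_7 = 3; height_7 = 4.5; pos_x_8 = 2; pos_y_8 = 16; pos_z_8 = 8; width_8 = 3.5; depth_8 = 3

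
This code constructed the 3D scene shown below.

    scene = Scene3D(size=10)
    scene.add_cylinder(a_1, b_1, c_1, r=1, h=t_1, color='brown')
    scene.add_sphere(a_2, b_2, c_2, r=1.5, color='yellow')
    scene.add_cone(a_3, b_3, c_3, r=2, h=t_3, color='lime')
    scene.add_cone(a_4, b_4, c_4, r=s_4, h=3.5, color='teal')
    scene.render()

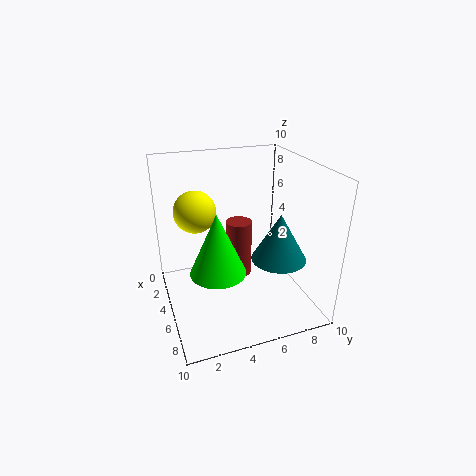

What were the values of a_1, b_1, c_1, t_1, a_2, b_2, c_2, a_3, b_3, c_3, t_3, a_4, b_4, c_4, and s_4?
a_1 = 2.5, b_1 = 6, c_1 = 0.5, t_1 = 4.5, a_2 = 3, b_2 = 2.5, c_2 = 6.5, a_3 = 5, b_3 = 3.5, c_3 = 2.5, t_3 = 4.5, a_4 = 5.5, b_4 = 8, c_4 = 3, s_4 = 2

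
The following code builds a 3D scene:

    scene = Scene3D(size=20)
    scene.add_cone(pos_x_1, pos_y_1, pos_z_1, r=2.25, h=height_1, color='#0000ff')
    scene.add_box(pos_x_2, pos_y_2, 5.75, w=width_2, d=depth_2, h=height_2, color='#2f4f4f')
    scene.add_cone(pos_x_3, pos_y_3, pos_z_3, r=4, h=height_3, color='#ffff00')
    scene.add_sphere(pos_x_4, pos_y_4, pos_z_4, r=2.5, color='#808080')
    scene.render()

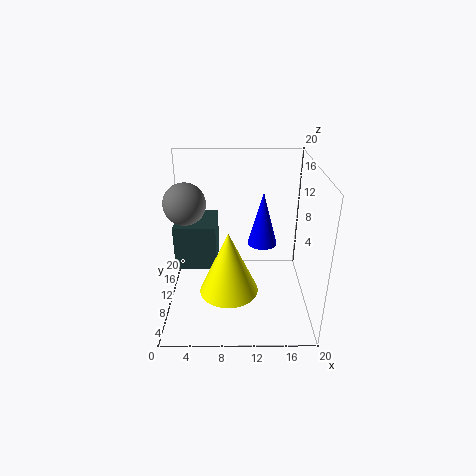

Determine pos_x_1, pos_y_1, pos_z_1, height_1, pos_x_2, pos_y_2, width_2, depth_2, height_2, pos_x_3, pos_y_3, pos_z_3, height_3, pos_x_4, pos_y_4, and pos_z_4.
pos_x_1 = 13.75; pos_y_1 = 14.5; pos_z_1 = 6.75; height_1 = 8.25; pos_x_2 = 1.25; pos_y_2 = 8.75; width_2 = 5.75; depth_2 = 6.5; height_2 = 6.25; pos_x_3 = 8.75; pos_y_3 = 7; pos_z_3 = 3.5; height_3 = 8.75; pos_x_4 = 3.75; pos_y_4 = 5.75; pos_z_4 = 16.75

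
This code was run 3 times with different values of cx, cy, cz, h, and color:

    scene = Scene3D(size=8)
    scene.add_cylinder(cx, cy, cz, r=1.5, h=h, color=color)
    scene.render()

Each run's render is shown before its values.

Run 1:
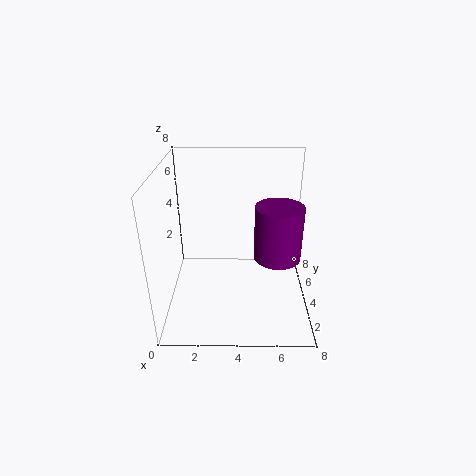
cx = 6.5, cy = 6, cz = 1.5, h = 3.5, color = 'purple'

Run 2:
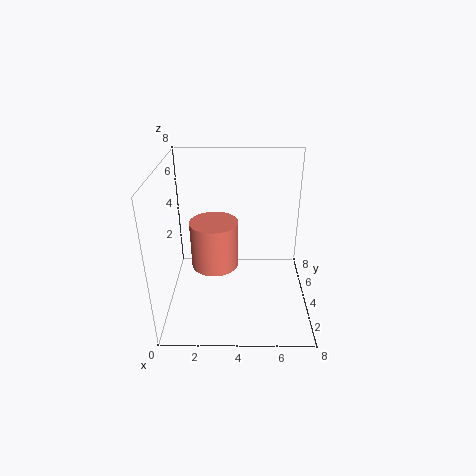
cx = 2.5, cy = 6, cz = 1, h = 3, color = 'salmon'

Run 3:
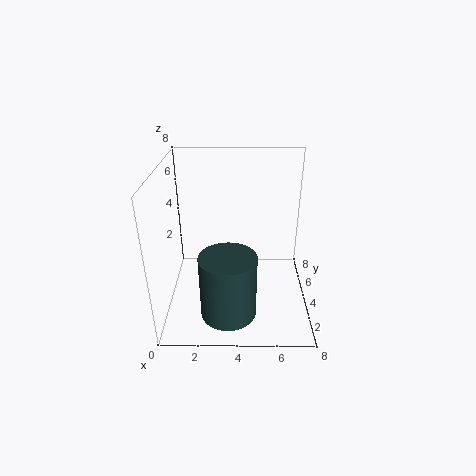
cx = 3.5, cy = 2, cz = 0.5, h = 3.5, color = 'darkslategray'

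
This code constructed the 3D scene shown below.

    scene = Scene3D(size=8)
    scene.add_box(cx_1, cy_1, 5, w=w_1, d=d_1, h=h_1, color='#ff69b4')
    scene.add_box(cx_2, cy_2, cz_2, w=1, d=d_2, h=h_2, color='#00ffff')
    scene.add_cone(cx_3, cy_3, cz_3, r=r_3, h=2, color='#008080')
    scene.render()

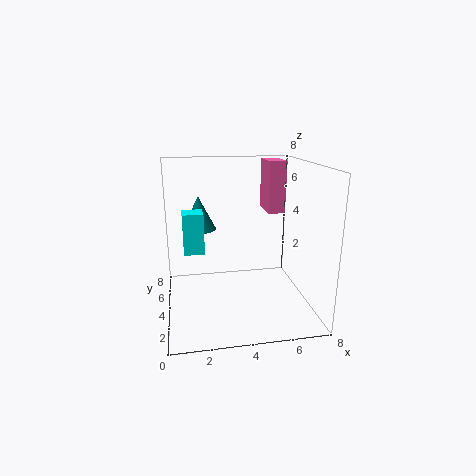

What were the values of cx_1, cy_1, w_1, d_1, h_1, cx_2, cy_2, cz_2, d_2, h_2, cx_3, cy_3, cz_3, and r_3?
cx_1 = 6, cy_1 = 5, w_1 = 1, d_1 = 2, h_1 = 3, cx_2 = 1, cy_2 = 2, cz_2 = 4, d_2 = 1, h_2 = 2, cx_3 = 2, cy_3 = 6, cz_3 = 4, r_3 = 1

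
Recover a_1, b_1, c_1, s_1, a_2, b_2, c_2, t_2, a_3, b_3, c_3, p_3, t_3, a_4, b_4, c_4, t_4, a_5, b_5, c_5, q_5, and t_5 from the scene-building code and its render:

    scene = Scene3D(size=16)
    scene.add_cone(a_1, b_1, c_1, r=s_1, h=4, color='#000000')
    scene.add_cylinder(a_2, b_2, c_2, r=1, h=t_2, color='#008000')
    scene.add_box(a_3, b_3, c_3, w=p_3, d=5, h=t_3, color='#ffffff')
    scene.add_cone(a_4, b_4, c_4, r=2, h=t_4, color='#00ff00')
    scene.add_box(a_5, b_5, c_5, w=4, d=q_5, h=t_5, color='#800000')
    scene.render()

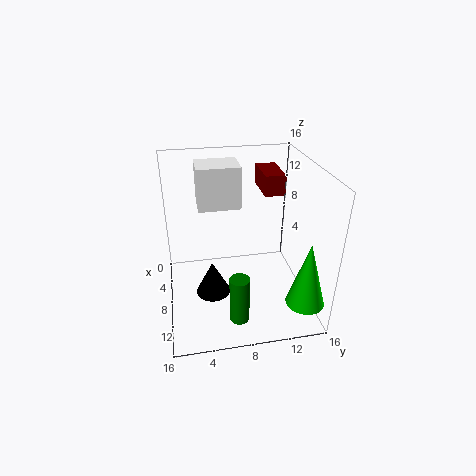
a_1 = 8
b_1 = 5
c_1 = 1
s_1 = 2
a_2 = 14
b_2 = 7
c_2 = 2
t_2 = 5
a_3 = 1
b_3 = 4
c_3 = 10
p_3 = 4
t_3 = 5
a_4 = 14
b_4 = 14
c_4 = 3
t_4 = 7
a_5 = 7
b_5 = 10
c_5 = 14
q_5 = 2
t_5 = 2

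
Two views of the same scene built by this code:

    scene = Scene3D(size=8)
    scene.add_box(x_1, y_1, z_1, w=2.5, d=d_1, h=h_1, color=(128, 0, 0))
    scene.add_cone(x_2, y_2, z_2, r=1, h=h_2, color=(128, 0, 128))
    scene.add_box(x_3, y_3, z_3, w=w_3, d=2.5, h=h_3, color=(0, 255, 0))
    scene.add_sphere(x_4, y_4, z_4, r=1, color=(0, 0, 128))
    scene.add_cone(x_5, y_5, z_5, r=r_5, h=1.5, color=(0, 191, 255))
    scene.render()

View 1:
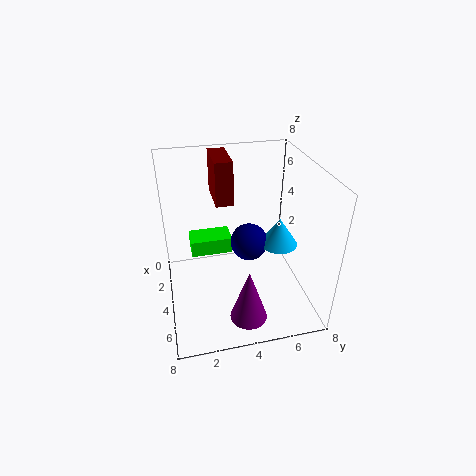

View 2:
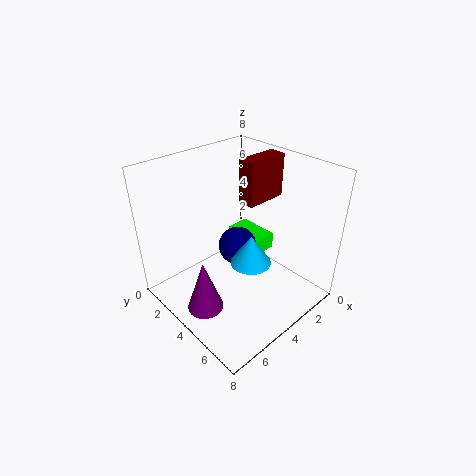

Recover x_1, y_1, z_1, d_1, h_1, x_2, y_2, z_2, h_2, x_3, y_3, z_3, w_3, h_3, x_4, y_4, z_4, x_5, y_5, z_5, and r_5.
x_1 = 0.5; y_1 = 3; z_1 = 5.5; d_1 = 1; h_1 = 2.5; x_2 = 6.5; y_2 = 4; z_2 = 0.5; h_2 = 3; x_3 = 1; y_3 = 1.5; z_3 = 2; w_3 = 1.5; h_3 = 1; x_4 = 4.5; y_4 = 4.5; z_4 = 4; x_5 = 5; y_5 = 6; z_5 = 4; r_5 = 1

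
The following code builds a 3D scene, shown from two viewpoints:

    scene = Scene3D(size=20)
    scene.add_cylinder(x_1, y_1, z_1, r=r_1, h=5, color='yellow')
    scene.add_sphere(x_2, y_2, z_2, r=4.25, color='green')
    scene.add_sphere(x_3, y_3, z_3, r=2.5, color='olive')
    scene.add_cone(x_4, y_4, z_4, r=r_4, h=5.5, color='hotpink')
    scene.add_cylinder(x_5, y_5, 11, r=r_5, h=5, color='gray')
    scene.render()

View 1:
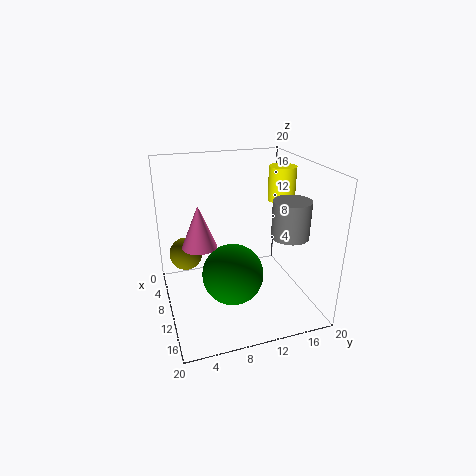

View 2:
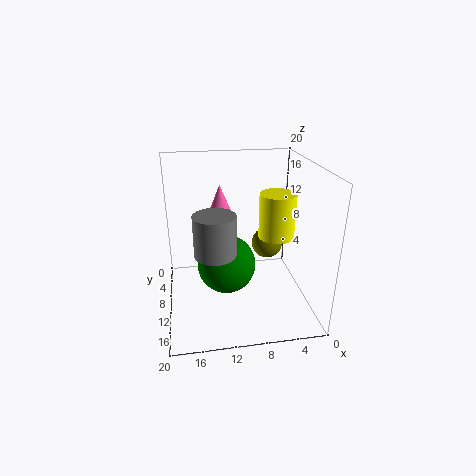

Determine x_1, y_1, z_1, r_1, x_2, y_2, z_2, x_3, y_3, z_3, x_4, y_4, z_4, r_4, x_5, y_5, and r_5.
x_1 = 7; y_1 = 17.75; z_1 = 13.75; r_1 = 2; x_2 = 11.5; y_2 = 8.75; z_2 = 5.25; x_3 = 4; y_3 = 3.5; z_3 = 5.5; x_4 = 11.75; y_4 = 4.25; z_4 = 10.5; r_4 = 2.25; x_5 = 13.75; y_5 = 16; r_5 = 2.5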